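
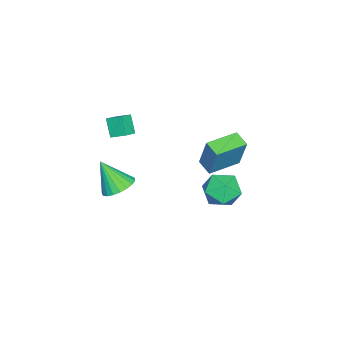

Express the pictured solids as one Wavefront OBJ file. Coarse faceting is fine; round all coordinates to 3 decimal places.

v -2.637 1.972 -1.426
v -2.221 2.531 0.65
v -2.064 2.774 -1.758
v -1.648 3.334 0.318
v -1.012 0.806 -1.438
v -0.596 1.366 0.638
v -0.439 1.609 -1.77
v -0.023 2.168 0.306
v 0.571 -3.343 -3.592
v 1.064 -4.145 -4.079
v 0.469 -4.477 -1.828
v 1.403 -3.917 -3.913
v 1.597 -3.589 -3.691
v 1.614 -3.219 -3.453
v 1.451 -2.87 -3.238
v 1.135 -2.603 -3.085
v 0.722 -2.464 -3.019
v 0.283 -2.477 -3.053
v -0.107 -2.64 -3.18
v -0.379 -2.925 -3.378
v -0.487 -3.281 -3.613
v -0.412 -3.649 -3.845
v -0.168 -3.963 -4.033
v 0.205 -4.171 -4.145
v 0.641 -4.235 -4.161
v 2.897 4.06 -0.997
v 3.799 3.923 -0.219
v 1.741 3.017 0.159
v 2.643 2.88 0.937
v 2.14 3.957 0.786
v 2.855 4.602 0.071
v 2.685 2.338 -0.131
v 3.4 2.983 -0.846
v 3.668 2.859 0.316
v 3.331 3.859 0.883
v 2.209 3.081 -0.943
v 1.872 4.081 -0.376
v 0.501 -4.035 1.962
v 0.544 -3.098 2.434
v -0.281 -3.825 1.617
v -0.238 -2.888 2.089
v 1.078 -3.552 0.951
v 1.121 -2.615 1.423
v 0.296 -3.342 0.606
v 0.339 -2.405 1.078
f 2 4 1
f 5 2 1
f 1 4 3
f 3 5 1
f 2 8 4
f 6 2 5
f 6 8 2
f 4 8 3
f 7 5 3
f 3 8 7
f 7 6 5
f 8 6 7
f 10 9 12
f 10 12 11
f 12 9 13
f 12 13 11
f 13 9 14
f 13 14 11
f 14 9 15
f 14 15 11
f 15 9 16
f 15 16 11
f 16 9 17
f 16 17 11
f 17 9 18
f 17 18 11
f 18 9 19
f 18 19 11
f 19 9 20
f 19 20 11
f 20 9 21
f 20 21 11
f 21 9 22
f 21 22 11
f 22 9 23
f 22 23 11
f 23 9 24
f 23 24 11
f 24 9 25
f 24 25 11
f 25 9 10
f 25 10 11
f 26 37 31
f 26 31 27
f 26 27 33
f 26 33 36
f 26 36 37
f 27 31 35
f 31 37 30
f 37 36 28
f 36 33 32
f 33 27 34
f 29 35 30
f 29 30 28
f 29 28 32
f 29 32 34
f 29 34 35
f 30 35 31
f 28 30 37
f 32 28 36
f 34 32 33
f 35 34 27
f 39 41 38
f 42 39 38
f 38 41 40
f 40 42 38
f 39 45 41
f 43 39 42
f 43 45 39
f 41 45 40
f 44 42 40
f 40 45 44
f 44 43 42
f 45 43 44



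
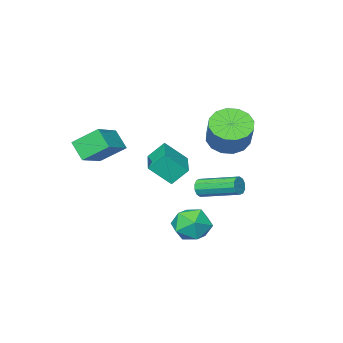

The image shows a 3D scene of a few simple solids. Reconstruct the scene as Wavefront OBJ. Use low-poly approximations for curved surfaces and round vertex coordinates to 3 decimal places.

v -0.264 0.414 -0.768
v -0.1 0.634 -1.221
v -0.972 2.427 -0.665
v -1.136 2.206 -0.212
v -0.397 0.505 -1.273
v -1.269 2.298 -0.717
v -0.643 0.342 -1.131
v -1.515 2.135 -0.576
v -0.744 0.206 -0.851
v -1.617 1.999 -0.295
v -0.662 0.149 -0.539
v -1.534 1.942 0.017
v -0.428 0.193 -0.315
v -1.3 1.986 0.241
v -0.131 0.322 -0.263
v -1.003 2.115 0.293
v 0.115 0.485 -0.404
v -0.757 2.278 0.151
v 0.217 0.621 -0.685
v -0.656 2.414 -0.129
v 0.134 0.678 -0.997
v -0.738 2.471 -0.441
v 0.713 2.229 -1.727
v 1.134 2.598 -2.617
v 2.266 2.102 -1.043
v 2.687 2.471 -1.933
v 2.113 3.105 -1.321
v 1.154 3.183 -1.743
v 2.246 1.517 -1.917
v 1.287 1.595 -2.339
v 2.082 2.158 -2.734
v 2 3.139 -2.366
v 1.4 1.561 -1.294
v 1.318 2.542 -0.926
v 2.121 -2.021 1.577
v 2.128 -2.864 2.418
v 3.565 -1.355 2.233
v 3.571 -2.197 3.073
v 2.969 -2.943 0.647
v 2.975 -3.785 1.487
v 4.412 -2.276 1.302
v 4.419 -3.119 2.143
v -2.277 -0.061 1.776
v -1.605 -0.85 2.042
v -0.97 0.152 3.41
v -1.643 0.941 3.144
v -1.323 -0.536 1.682
v -0.689 0.465 3.05
v -1.298 -0.096 1.347
v -0.663 0.906 2.715
v -1.534 0.354 1.128
v -0.9 1.356 2.495
v -1.97 0.693 1.082
v -1.335 1.694 2.449
v -2.488 0.83 1.222
v -1.853 1.831 2.589
v -2.95 0.728 1.51
v -2.315 1.73 2.878
v -3.231 0.415 1.87
v -2.597 1.416 3.238
v -3.257 -0.026 2.205
v -2.622 0.976 3.573
v -3.02 -0.476 2.425
v -2.386 0.526 3.792
v -2.585 -0.814 2.471
v -1.95 0.187 3.838
v -2.067 -0.951 2.331
v -1.432 0.05 3.698
v -0.791 -2.535 -0.891
v -1.455 -2.094 -0.034
v 0.39 -0.899 -0.82
v -0.273 -0.457 0.037
v 0.073 -3.203 0.123
v -0.59 -2.761 0.98
v 1.255 -1.566 0.194
v 0.591 -1.125 1.051
f 2 1 5
f 2 5 3
f 3 5 6
f 3 6 4
f 5 1 7
f 5 7 6
f 6 7 8
f 6 8 4
f 7 1 9
f 7 9 8
f 8 9 10
f 8 10 4
f 9 1 11
f 9 11 10
f 10 11 12
f 10 12 4
f 11 1 13
f 11 13 12
f 12 13 14
f 12 14 4
f 13 1 15
f 13 15 14
f 14 15 16
f 14 16 4
f 15 1 17
f 15 17 16
f 16 17 18
f 16 18 4
f 17 1 19
f 17 19 18
f 18 19 20
f 18 20 4
f 19 1 21
f 19 21 20
f 20 21 22
f 20 22 4
f 21 1 2
f 21 2 22
f 22 2 3
f 22 3 4
f 23 34 28
f 23 28 24
f 23 24 30
f 23 30 33
f 23 33 34
f 24 28 32
f 28 34 27
f 34 33 25
f 33 30 29
f 30 24 31
f 26 32 27
f 26 27 25
f 26 25 29
f 26 29 31
f 26 31 32
f 27 32 28
f 25 27 34
f 29 25 33
f 31 29 30
f 32 31 24
f 36 38 35
f 39 36 35
f 35 38 37
f 37 39 35
f 36 42 38
f 40 36 39
f 40 42 36
f 38 42 37
f 41 39 37
f 37 42 41
f 41 40 39
f 42 40 41
f 44 43 47
f 44 47 45
f 45 47 48
f 45 48 46
f 47 43 49
f 47 49 48
f 48 49 50
f 48 50 46
f 49 43 51
f 49 51 50
f 50 51 52
f 50 52 46
f 51 43 53
f 51 53 52
f 52 53 54
f 52 54 46
f 53 43 55
f 53 55 54
f 54 55 56
f 54 56 46
f 55 43 57
f 55 57 56
f 56 57 58
f 56 58 46
f 57 43 59
f 57 59 58
f 58 59 60
f 58 60 46
f 59 43 61
f 59 61 60
f 60 61 62
f 60 62 46
f 61 43 63
f 61 63 62
f 62 63 64
f 62 64 46
f 63 43 65
f 63 65 64
f 64 65 66
f 64 66 46
f 65 43 67
f 65 67 66
f 66 67 68
f 66 68 46
f 67 43 44
f 67 44 68
f 68 44 45
f 68 45 46
f 70 72 69
f 73 70 69
f 69 72 71
f 71 73 69
f 70 76 72
f 74 70 73
f 74 76 70
f 72 76 71
f 75 73 71
f 71 76 75
f 75 74 73
f 76 74 75



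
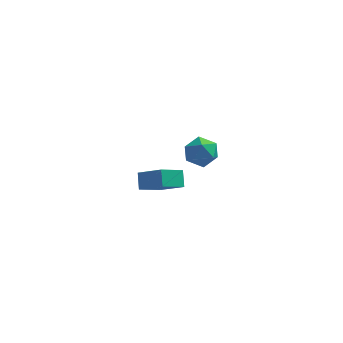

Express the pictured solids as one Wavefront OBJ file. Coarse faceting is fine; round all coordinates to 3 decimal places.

v 0.564 -0.71 3.176
v 0.987 -1.301 3.732
v -0.367 -1.779 2.748
v 0.056 -2.37 3.304
v -0.44 -1.687 3.656
v 0.135 -1.026 3.92
v 0.485 -2.054 2.56
v 1.06 -1.393 2.824
v 0.938 -2.131 3.351
v 0.366 -1.904 4.028
v 0.254 -1.176 2.452
v -0.318 -0.949 3.129
v -3.267 2.782 -3.386
v -1.997 2.134 -2.498
v -3.419 3.481 -2.658
v -2.149 2.832 -1.77
v -2.291 3.728 -4.09
v -1.021 3.079 -3.202
v -2.443 4.426 -3.362
v -1.173 3.778 -2.474
f 1 12 6
f 1 6 2
f 1 2 8
f 1 8 11
f 1 11 12
f 2 6 10
f 6 12 5
f 12 11 3
f 11 8 7
f 8 2 9
f 4 10 5
f 4 5 3
f 4 3 7
f 4 7 9
f 4 9 10
f 5 10 6
f 3 5 12
f 7 3 11
f 9 7 8
f 10 9 2
f 14 16 13
f 17 14 13
f 13 16 15
f 15 17 13
f 14 20 16
f 18 14 17
f 18 20 14
f 16 20 15
f 19 17 15
f 15 20 19
f 19 18 17
f 20 18 19



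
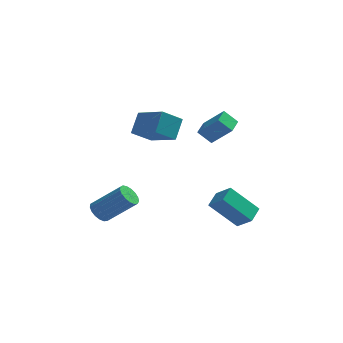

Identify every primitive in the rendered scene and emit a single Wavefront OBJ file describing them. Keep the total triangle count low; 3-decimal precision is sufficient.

v 0.877 -2.302 -3.433
v 1.664 -2.8 -2.708
v 1.155 -1.326 -3.064
v 1.942 -1.823 -2.34
v 2.338 -2.157 -4.92
v 3.125 -2.654 -4.196
v 2.616 -1.18 -4.552
v 3.403 -1.678 -3.827
v -2.234 -0.976 0.372
v -3.155 -1.627 1.149
v -2.006 -0.069 1.401
v -2.928 -0.72 2.178
v -0.812 -2.14 1.082
v -1.734 -2.791 1.859
v -0.585 -1.233 2.111
v -1.506 -1.884 2.888
v -4.603 -2.935 -3.992
v -4.161 -3.138 -4.496
v -2.596 -3.169 -3.111
v -3.037 -2.965 -2.608
v -4.146 -2.804 -4.506
v -2.58 -2.834 -3.121
v -4.235 -2.499 -4.399
v -2.67 -2.53 -3.014
v -4.408 -2.294 -4.198
v -2.843 -2.325 -2.813
v -4.626 -2.236 -3.95
v -3.061 -2.267 -2.566
v -4.839 -2.338 -3.712
v -3.274 -2.369 -2.328
v -4.997 -2.577 -3.538
v -3.432 -2.607 -2.154
v -5.065 -2.897 -3.468
v -3.5 -2.928 -2.084
v -5.027 -3.226 -3.519
v -3.462 -3.257 -2.134
v -4.892 -3.489 -3.677
v -3.327 -3.519 -2.293
v -4.691 -3.624 -3.908
v -3.125 -3.655 -2.523
v -4.469 -3.601 -4.158
v -2.904 -3.632 -2.774
v -4.278 -3.426 -4.37
v -2.713 -3.457 -2.986
v 0.869 -1.102 0.455
v 0.147 -1.093 1.161
v 1.047 -0.061 0.623
v 0.324 -0.052 1.329
v 1.956 -1.468 1.571
v 1.233 -1.459 2.277
v 2.133 -0.427 1.739
v 1.411 -0.418 2.445
f 2 4 1
f 5 2 1
f 1 4 3
f 3 5 1
f 2 8 4
f 6 2 5
f 6 8 2
f 4 8 3
f 7 5 3
f 3 8 7
f 7 6 5
f 8 6 7
f 10 12 9
f 13 10 9
f 9 12 11
f 11 13 9
f 10 16 12
f 14 10 13
f 14 16 10
f 12 16 11
f 15 13 11
f 11 16 15
f 15 14 13
f 16 14 15
f 18 17 21
f 18 21 19
f 19 21 22
f 19 22 20
f 21 17 23
f 21 23 22
f 22 23 24
f 22 24 20
f 23 17 25
f 23 25 24
f 24 25 26
f 24 26 20
f 25 17 27
f 25 27 26
f 26 27 28
f 26 28 20
f 27 17 29
f 27 29 28
f 28 29 30
f 28 30 20
f 29 17 31
f 29 31 30
f 30 31 32
f 30 32 20
f 31 17 33
f 31 33 32
f 32 33 34
f 32 34 20
f 33 17 35
f 33 35 34
f 34 35 36
f 34 36 20
f 35 17 37
f 35 37 36
f 36 37 38
f 36 38 20
f 37 17 39
f 37 39 38
f 38 39 40
f 38 40 20
f 39 17 41
f 39 41 40
f 40 41 42
f 40 42 20
f 41 17 43
f 41 43 42
f 42 43 44
f 42 44 20
f 43 17 18
f 43 18 44
f 44 18 19
f 44 19 20
f 46 48 45
f 49 46 45
f 45 48 47
f 47 49 45
f 46 52 48
f 50 46 49
f 50 52 46
f 48 52 47
f 51 49 47
f 47 52 51
f 51 50 49
f 52 50 51



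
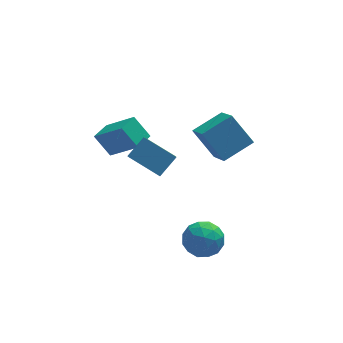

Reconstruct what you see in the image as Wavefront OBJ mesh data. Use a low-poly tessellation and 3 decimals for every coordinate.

v -1.961 -3.461 -2.693
v -1.383 -2.741 -3.102
v -0.637 -4.139 -2.018
v -0.059 -3.419 -2.427
v -0.704 -3.188 -1.685
v -1.522 -2.769 -2.103
v -0.498 -4.111 -3.017
v -1.316 -3.692 -3.435
v -0.479 -3.142 -3.302
v -0.607 -2.573 -2.479
v -1.413 -4.307 -2.641
v -1.541 -3.738 -1.818
v -1.788 -3.041 -2.957
v -0.232 -3.839 -2.163
v -0.611 -3.703 -1.727
v -0.272 -3.28 -1.968
v -1.87 -3.058 -2.369
v -1.531 -2.635 -2.61
v -1.132 -2.898 -1.777
v -0.489 -4.245 -2.51
v -0.15 -3.822 -2.751
v -1.748 -3.6 -3.152
v -1.409 -3.177 -3.393
v -0.888 -3.982 -3.343
v -0.917 -2.854 -3.315
v -0.139 -3.253 -2.918
v -0.397 -3.659 -3.265
v -0.878 -3.413 -3.51
v -0.992 -2.519 -2.831
v -0.214 -2.918 -2.434
v -0.593 -2.782 -1.998
v -1.074 -2.536 -2.244
v -0.461 -2.755 -2.949
v -1.806 -3.962 -2.686
v -1.028 -4.361 -2.289
v -0.946 -4.344 -2.876
v -1.427 -4.098 -3.122
v -1.881 -3.627 -2.202
v -1.103 -4.026 -1.805
v -1.142 -3.467 -1.61
v -1.623 -3.221 -1.855
v -1.559 -4.125 -2.171
v -2.491 -1.159 0.189
v -3.767 -0.191 0.987
v -2.365 -0.499 -0.41
v -3.641 0.469 0.389
v -1.639 -0.649 0.931
v -2.915 0.319 1.73
v -1.513 0.011 0.333
v -2.789 0.979 1.131
v -4.854 2.407 0.275
v -3.733 1.382 1.607
v -4.139 3.176 0.266
v -3.018 2.151 1.598
v -4.222 1.809 -0.718
v -3.101 0.784 0.614
v -3.507 2.578 -0.727
v -2.386 1.553 0.605
v -0.688 -1.573 3.253
v 0.771 -1.068 3.835
v -0.775 -0.022 2.125
v 0.684 0.484 2.707
v 0.116 -2.444 1.993
v 1.575 -1.938 2.575
v 0.029 -0.892 0.865
v 1.488 -0.387 1.447
f 1 38 17
f 38 12 41
f 17 41 6
f 38 41 17
f 1 17 13
f 17 6 18
f 13 18 2
f 17 18 13
f 1 13 22
f 13 2 23
f 22 23 8
f 13 23 22
f 1 22 34
f 22 8 37
f 34 37 11
f 22 37 34
f 1 34 38
f 34 11 42
f 38 42 12
f 34 42 38
f 2 18 29
f 18 6 32
f 29 32 10
f 18 32 29
f 6 41 19
f 41 12 40
f 19 40 5
f 41 40 19
f 12 42 39
f 42 11 35
f 39 35 3
f 42 35 39
f 11 37 36
f 37 8 24
f 36 24 7
f 37 24 36
f 8 23 28
f 23 2 25
f 28 25 9
f 23 25 28
f 4 30 16
f 30 10 31
f 16 31 5
f 30 31 16
f 4 16 14
f 16 5 15
f 14 15 3
f 16 15 14
f 4 14 21
f 14 3 20
f 21 20 7
f 14 20 21
f 4 21 26
f 21 7 27
f 26 27 9
f 21 27 26
f 4 26 30
f 26 9 33
f 30 33 10
f 26 33 30
f 5 31 19
f 31 10 32
f 19 32 6
f 31 32 19
f 3 15 39
f 15 5 40
f 39 40 12
f 15 40 39
f 7 20 36
f 20 3 35
f 36 35 11
f 20 35 36
f 9 27 28
f 27 7 24
f 28 24 8
f 27 24 28
f 10 33 29
f 33 9 25
f 29 25 2
f 33 25 29
f 44 46 43
f 47 44 43
f 43 46 45
f 45 47 43
f 44 50 46
f 48 44 47
f 48 50 44
f 46 50 45
f 49 47 45
f 45 50 49
f 49 48 47
f 50 48 49
f 52 54 51
f 55 52 51
f 51 54 53
f 53 55 51
f 52 58 54
f 56 52 55
f 56 58 52
f 54 58 53
f 57 55 53
f 53 58 57
f 57 56 55
f 58 56 57
f 60 62 59
f 63 60 59
f 59 62 61
f 61 63 59
f 60 66 62
f 64 60 63
f 64 66 60
f 62 66 61
f 65 63 61
f 61 66 65
f 65 64 63
f 66 64 65



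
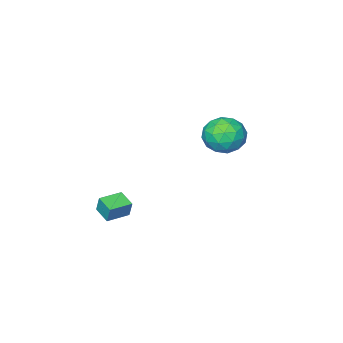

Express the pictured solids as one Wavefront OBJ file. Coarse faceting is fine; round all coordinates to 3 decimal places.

v 2.595 -4.172 -3.094
v 2.616 -3.889 -2.135
v 2.7 -3.161 -3.395
v 2.721 -2.878 -2.436
v 3.879 -4.302 -3.084
v 3.9 -4.019 -2.125
v 3.984 -3.291 -3.385
v 4.005 -3.008 -2.426
v -3.836 -1.971 -0.084
v -3.186 -1.938 0.96
v -3.234 -3.842 -0.4
v -2.584 -3.809 0.644
v -3.814 -3.807 0.685
v -4.185 -2.651 0.88
v -2.235 -3.129 -0.32
v -2.606 -1.973 -0.125
v -2.196 -2.654 0.814
v -3.172 -3.073 1.435
v -3.248 -2.707 -0.875
v -4.224 -3.126 -0.254
v -3.563 -1.79 0.466
v -2.857 -3.99 0.094
v -3.579 -3.988 0.118
v -3.197 -3.969 0.732
v -4.151 -2.209 0.419
v -3.769 -2.19 1.033
v -4.138 -3.288 0.871
v -2.651 -3.59 -0.473
v -2.269 -3.571 0.141
v -3.223 -1.811 -0.172
v -2.841 -1.792 0.442
v -2.282 -2.492 -0.311
v -2.6 -2.192 0.994
v -2.246 -3.292 0.808
v -2.041 -2.892 0.241
v -2.259 -2.213 0.356
v -3.173 -2.438 1.359
v -2.82 -3.538 1.173
v -3.542 -3.537 1.197
v -3.761 -2.857 1.312
v -2.591 -2.859 1.273
v -3.6 -2.242 -0.613
v -3.247 -3.342 -0.799
v -2.659 -2.923 -0.752
v -2.878 -2.243 -0.637
v -4.174 -2.488 -0.248
v -3.82 -3.588 -0.434
v -4.161 -3.567 0.204
v -4.379 -2.888 0.319
v -3.829 -2.921 -0.713
f 2 4 1
f 5 2 1
f 1 4 3
f 3 5 1
f 2 8 4
f 6 2 5
f 6 8 2
f 4 8 3
f 7 5 3
f 3 8 7
f 7 6 5
f 8 6 7
f 9 46 25
f 46 20 49
f 25 49 14
f 46 49 25
f 9 25 21
f 25 14 26
f 21 26 10
f 25 26 21
f 9 21 30
f 21 10 31
f 30 31 16
f 21 31 30
f 9 30 42
f 30 16 45
f 42 45 19
f 30 45 42
f 9 42 46
f 42 19 50
f 46 50 20
f 42 50 46
f 10 26 37
f 26 14 40
f 37 40 18
f 26 40 37
f 14 49 27
f 49 20 48
f 27 48 13
f 49 48 27
f 20 50 47
f 50 19 43
f 47 43 11
f 50 43 47
f 19 45 44
f 45 16 32
f 44 32 15
f 45 32 44
f 16 31 36
f 31 10 33
f 36 33 17
f 31 33 36
f 12 38 24
f 38 18 39
f 24 39 13
f 38 39 24
f 12 24 22
f 24 13 23
f 22 23 11
f 24 23 22
f 12 22 29
f 22 11 28
f 29 28 15
f 22 28 29
f 12 29 34
f 29 15 35
f 34 35 17
f 29 35 34
f 12 34 38
f 34 17 41
f 38 41 18
f 34 41 38
f 13 39 27
f 39 18 40
f 27 40 14
f 39 40 27
f 11 23 47
f 23 13 48
f 47 48 20
f 23 48 47
f 15 28 44
f 28 11 43
f 44 43 19
f 28 43 44
f 17 35 36
f 35 15 32
f 36 32 16
f 35 32 36
f 18 41 37
f 41 17 33
f 37 33 10
f 41 33 37



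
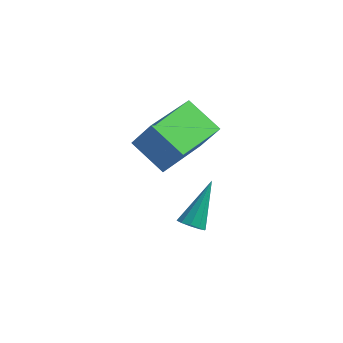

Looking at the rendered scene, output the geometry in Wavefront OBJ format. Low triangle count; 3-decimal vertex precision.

v 1.666 -3.061 1.287
v 0.452 -2.617 2.027
v 2.233 -1.019 0.991
v 1.018 -0.575 1.731
v 2.342 -3.085 2.409
v 1.127 -2.641 3.149
v 2.908 -1.043 2.113
v 1.694 -0.599 2.853
v 2.395 -2.407 -1.927
v 2.848 -2.279 -2.149
v 2.685 -1.153 -0.613
v 2.619 -2.093 -2.276
v 2.304 -2.027 -2.27
v 2.024 -2.106 -2.133
v 1.886 -2.3 -1.917
v 1.943 -2.535 -1.705
v 2.172 -2.721 -1.578
v 2.486 -2.787 -1.584
v 2.766 -2.708 -1.722
v 2.904 -2.514 -1.937
f 2 4 1
f 5 2 1
f 1 4 3
f 3 5 1
f 2 8 4
f 6 2 5
f 6 8 2
f 4 8 3
f 7 5 3
f 3 8 7
f 7 6 5
f 8 6 7
f 10 9 12
f 10 12 11
f 12 9 13
f 12 13 11
f 13 9 14
f 13 14 11
f 14 9 15
f 14 15 11
f 15 9 16
f 15 16 11
f 16 9 17
f 16 17 11
f 17 9 18
f 17 18 11
f 18 9 19
f 18 19 11
f 19 9 20
f 19 20 11
f 20 9 10
f 20 10 11



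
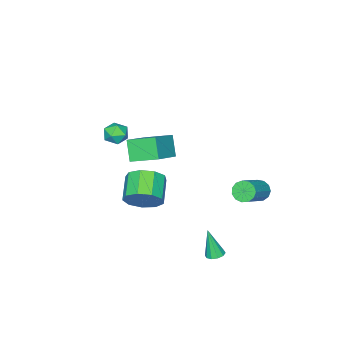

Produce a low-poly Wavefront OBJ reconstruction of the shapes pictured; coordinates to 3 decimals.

v 1.612 -0.326 1.877
v 1.145 -0.97 2.992
v 0.985 1.105 2.44
v 0.518 0.46 3.555
v 3.342 0.06 2.825
v 2.875 -0.585 3.94
v 2.715 1.49 3.388
v 2.248 0.846 4.503
v -4.537 2.224 -2.972
v -4.137 1.995 -3.511
v -2.422 2.348 -2.388
v -2.823 2.576 -1.848
v -4.183 2.389 -3.564
v -2.468 2.742 -2.441
v -4.342 2.73 -3.429
v -2.627 3.083 -2.306
v -4.563 2.911 -3.148
v -2.848 3.264 -2.025
v -4.776 2.873 -2.812
v -3.061 3.226 -1.688
v -4.913 2.629 -2.526
v -3.198 2.982 -1.403
v -4.931 2.256 -2.381
v -3.216 2.609 -1.258
v -4.824 1.873 -2.424
v -3.109 2.226 -1.301
v -4.626 1.601 -2.641
v -2.911 1.954 -1.518
v -4.4 1.527 -2.963
v -2.685 1.88 -1.84
v -4.218 1.674 -3.287
v -2.503 2.027 -2.164
v 3.212 0.858 0.057
v 3.759 0.965 0.994
v 2.615 0.109 1.759
v 2.068 0.002 0.823
v 3.28 1.531 0.912
v 2.137 0.675 1.677
v 2.77 1.782 0.43
v 1.627 0.926 1.196
v 2.466 1.601 -0.226
v 1.323 0.745 0.539
v 2.511 1.072 -0.75
v 1.368 0.216 0.015
v 2.884 0.443 -0.896
v 1.741 -0.413 -0.131
v 3.41 0.008 -0.596
v 2.267 -0.847 0.169
v 3.843 -0.029 0.01
v 2.7 -0.885 0.775
v 3.981 0.349 0.638
v 2.838 -0.507 1.403
v 0.833 3.753 -4.161
v 1.349 3.941 -4.131
v 0.907 3.267 -2.419
v 1.139 4.196 -4.05
v 0.812 4.282 -4.012
v 0.493 4.166 -4.031
v 0.304 3.892 -4.099
v 0.316 3.565 -4.191
v 0.526 3.31 -4.271
v 0.853 3.224 -4.31
v 1.172 3.34 -4.291
v 1.361 3.614 -4.223
v -0.214 -3.468 0.939
v 0.574 -3.459 0.894
v -0.154 -4.421 1.786
v 0.634 -4.412 1.741
v 0.251 -3.81 2.078
v 0.214 -3.221 1.554
v 0.206 -4.659 1.126
v 0.169 -4.07 0.602
v 0.833 -4.195 1.01
v 0.861 -3.67 1.598
v -0.441 -4.21 1.082
v -0.413 -3.685 1.67
f 2 4 1
f 5 2 1
f 1 4 3
f 3 5 1
f 2 8 4
f 6 2 5
f 6 8 2
f 4 8 3
f 7 5 3
f 3 8 7
f 7 6 5
f 8 6 7
f 10 9 13
f 10 13 11
f 11 13 14
f 11 14 12
f 13 9 15
f 13 15 14
f 14 15 16
f 14 16 12
f 15 9 17
f 15 17 16
f 16 17 18
f 16 18 12
f 17 9 19
f 17 19 18
f 18 19 20
f 18 20 12
f 19 9 21
f 19 21 20
f 20 21 22
f 20 22 12
f 21 9 23
f 21 23 22
f 22 23 24
f 22 24 12
f 23 9 25
f 23 25 24
f 24 25 26
f 24 26 12
f 25 9 27
f 25 27 26
f 26 27 28
f 26 28 12
f 27 9 29
f 27 29 28
f 28 29 30
f 28 30 12
f 29 9 31
f 29 31 30
f 30 31 32
f 30 32 12
f 31 9 10
f 31 10 32
f 32 10 11
f 32 11 12
f 34 33 37
f 34 37 35
f 35 37 38
f 35 38 36
f 37 33 39
f 37 39 38
f 38 39 40
f 38 40 36
f 39 33 41
f 39 41 40
f 40 41 42
f 40 42 36
f 41 33 43
f 41 43 42
f 42 43 44
f 42 44 36
f 43 33 45
f 43 45 44
f 44 45 46
f 44 46 36
f 45 33 47
f 45 47 46
f 46 47 48
f 46 48 36
f 47 33 49
f 47 49 48
f 48 49 50
f 48 50 36
f 49 33 51
f 49 51 50
f 50 51 52
f 50 52 36
f 51 33 34
f 51 34 52
f 52 34 35
f 52 35 36
f 54 53 56
f 54 56 55
f 56 53 57
f 56 57 55
f 57 53 58
f 57 58 55
f 58 53 59
f 58 59 55
f 59 53 60
f 59 60 55
f 60 53 61
f 60 61 55
f 61 53 62
f 61 62 55
f 62 53 63
f 62 63 55
f 63 53 64
f 63 64 55
f 64 53 54
f 64 54 55
f 65 76 70
f 65 70 66
f 65 66 72
f 65 72 75
f 65 75 76
f 66 70 74
f 70 76 69
f 76 75 67
f 75 72 71
f 72 66 73
f 68 74 69
f 68 69 67
f 68 67 71
f 68 71 73
f 68 73 74
f 69 74 70
f 67 69 76
f 71 67 75
f 73 71 72
f 74 73 66



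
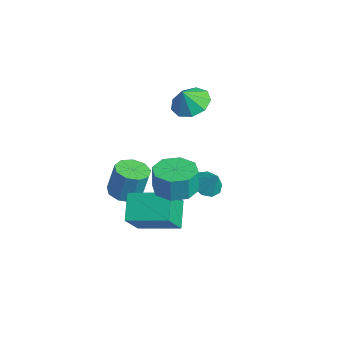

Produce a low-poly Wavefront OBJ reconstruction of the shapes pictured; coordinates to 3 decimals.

v 2.775 -2.814 -1.28
v 1.708 -2.158 -0.368
v 2.077 -1.834 -2.802
v 1.009 -1.178 -1.889
v 4.091 -1.242 -0.871
v 3.023 -0.586 0.042
v 3.392 -0.262 -2.392
v 2.325 0.394 -1.48
v -0.066 -1.45 -1.908
v 0.662 -0.988 -2.083
v 0.834 -0.647 -0.467
v 0.106 -1.11 -0.292
v 0.179 -0.629 -2.107
v 0.351 -0.288 -0.491
v -0.418 -0.654 -2.038
v -0.246 -0.314 -0.423
v -0.851 -1.052 -1.908
v -0.679 -0.712 -0.293
v -0.916 -1.636 -1.778
v -0.744 -1.296 -0.163
v -0.584 -2.133 -1.709
v -0.412 -1.793 -0.093
v -0.009 -2.311 -1.732
v 0.163 -1.97 -0.117
v 0.539 -2.086 -1.838
v 0.711 -1.745 -0.223
v 0.804 -1.563 -1.976
v 0.976 -1.222 -0.361
v -0.114 2.935 -3.078
v 0.404 2.361 -3.282
v 0.534 3.165 -2.082
v 0.562 2.839 -3.495
v 0.404 3.363 -3.513
v 0.003 3.686 -3.327
v -0.452 3.658 -3.025
v -0.749 3.292 -2.748
v -0.749 2.758 -2.625
v -0.451 2.308 -2.714
v 0.004 2.151 -2.974
v -0.11 2.019 3.269
v 0.504 2.754 3.589
v -0.03 1.541 4.211
v -0.153 2.918 3.728
v -0.79 2.661 3.651
v -1.108 2.103 3.396
v -0.96 1.507 3.081
v -0.414 1.15 2.854
v 0.275 1.199 2.821
v 0.783 1.633 2.997
v 0.874 2.247 3.301
v 3.035 -0.379 0.3
v 3.868 -1.051 0.306
v 3.857 -1.053 1.606
v 3.025 -0.381 1.6
v 4.099 -0.266 0.309
v 4.088 -0.267 1.609
v 3.707 0.453 0.306
v 3.696 0.452 1.606
v 2.922 0.685 0.3
v 2.911 0.683 1.6
v 2.203 0.293 0.294
v 2.192 0.291 1.594
v 1.972 -0.493 0.291
v 1.961 -0.494 1.591
v 2.364 -1.212 0.294
v 2.353 -1.213 1.594
v 3.149 -1.443 0.3
v 3.138 -1.445 1.6
f 2 4 1
f 5 2 1
f 1 4 3
f 3 5 1
f 2 8 4
f 6 2 5
f 6 8 2
f 4 8 3
f 7 5 3
f 3 8 7
f 7 6 5
f 8 6 7
f 10 9 13
f 10 13 11
f 11 13 14
f 11 14 12
f 13 9 15
f 13 15 14
f 14 15 16
f 14 16 12
f 15 9 17
f 15 17 16
f 16 17 18
f 16 18 12
f 17 9 19
f 17 19 18
f 18 19 20
f 18 20 12
f 19 9 21
f 19 21 20
f 20 21 22
f 20 22 12
f 21 9 23
f 21 23 22
f 22 23 24
f 22 24 12
f 23 9 25
f 23 25 24
f 24 25 26
f 24 26 12
f 25 9 27
f 25 27 26
f 26 27 28
f 26 28 12
f 27 9 10
f 27 10 28
f 28 10 11
f 28 11 12
f 30 29 32
f 30 32 31
f 32 29 33
f 32 33 31
f 33 29 34
f 33 34 31
f 34 29 35
f 34 35 31
f 35 29 36
f 35 36 31
f 36 29 37
f 36 37 31
f 37 29 38
f 37 38 31
f 38 29 39
f 38 39 31
f 39 29 30
f 39 30 31
f 41 40 43
f 41 43 42
f 43 40 44
f 43 44 42
f 44 40 45
f 44 45 42
f 45 40 46
f 45 46 42
f 46 40 47
f 46 47 42
f 47 40 48
f 47 48 42
f 48 40 49
f 48 49 42
f 49 40 50
f 49 50 42
f 50 40 41
f 50 41 42
f 52 51 55
f 52 55 53
f 53 55 56
f 53 56 54
f 55 51 57
f 55 57 56
f 56 57 58
f 56 58 54
f 57 51 59
f 57 59 58
f 58 59 60
f 58 60 54
f 59 51 61
f 59 61 60
f 60 61 62
f 60 62 54
f 61 51 63
f 61 63 62
f 62 63 64
f 62 64 54
f 63 51 65
f 63 65 64
f 64 65 66
f 64 66 54
f 65 51 67
f 65 67 66
f 66 67 68
f 66 68 54
f 67 51 52
f 67 52 68
f 68 52 53
f 68 53 54



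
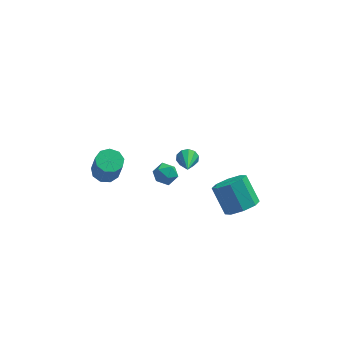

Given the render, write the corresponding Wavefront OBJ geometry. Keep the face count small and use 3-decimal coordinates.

v 0.062 0.684 -1.195
v 0.664 0.556 -0.812
v -0.324 -0.396 -0.948
v 0.278 -0.524 -0.565
v -0.213 -0.05 -0.321
v 0.026 0.618 -0.473
v 0.314 -0.458 -1.287
v 0.553 0.21 -1.439
v 0.821 -0.15 -0.869
v 0.495 0.103 -0.272
v -0.155 0.057 -1.488
v -0.481 0.31 -0.891
v 4.136 -0.537 -3.409
v 4.772 0.172 -3.639
v 4.121 1.165 -2.381
v 3.484 0.457 -2.151
v 4.128 0.23 -4.019
v 3.477 1.224 -2.761
v 3.488 -0.161 -4.041
v 2.837 0.833 -2.784
v 3.228 -0.772 -3.693
v 2.576 0.222 -2.436
v 3.499 -1.245 -3.179
v 2.848 -0.252 -1.921
v 4.143 -1.304 -2.799
v 3.492 -0.31 -1.541
v 4.783 -0.913 -2.776
v 4.132 0.081 -1.519
v 5.044 -0.302 -3.124
v 4.392 0.692 -1.867
v 1.428 3.043 -2.801
v 1.747 2.83 -3.288
v 1.372 1.537 -2.179
v 1.998 2.932 -3.018
v 2.032 3.077 -2.664
v 1.835 3.209 -2.363
v 1.482 3.277 -2.229
v 1.109 3.256 -2.314
v 0.858 3.153 -2.584
v 0.824 3.009 -2.937
v 1.021 2.877 -3.239
v 1.373 2.809 -3.372
v -2.877 -1.492 1.278
v -2.249 -1.82 1.065
v -2.015 -2.297 2.489
v -2.643 -1.968 2.702
v -2.155 -1.344 1.209
v -1.921 -1.821 2.633
v -2.399 -0.937 1.385
v -2.165 -1.414 2.809
v -2.866 -0.79 1.511
v -2.633 -1.266 2.935
v -3.339 -0.971 1.528
v -3.105 -1.447 2.952
v -3.595 -1.395 1.428
v -3.361 -1.872 2.852
v -3.515 -1.865 1.258
v -3.281 -2.342 2.682
v -3.137 -2.16 1.097
v -2.903 -2.637 2.521
v -2.637 -2.143 1.021
v -2.403 -2.619 2.445
f 1 12 6
f 1 6 2
f 1 2 8
f 1 8 11
f 1 11 12
f 2 6 10
f 6 12 5
f 12 11 3
f 11 8 7
f 8 2 9
f 4 10 5
f 4 5 3
f 4 3 7
f 4 7 9
f 4 9 10
f 5 10 6
f 3 5 12
f 7 3 11
f 9 7 8
f 10 9 2
f 14 13 17
f 14 17 15
f 15 17 18
f 15 18 16
f 17 13 19
f 17 19 18
f 18 19 20
f 18 20 16
f 19 13 21
f 19 21 20
f 20 21 22
f 20 22 16
f 21 13 23
f 21 23 22
f 22 23 24
f 22 24 16
f 23 13 25
f 23 25 24
f 24 25 26
f 24 26 16
f 25 13 27
f 25 27 26
f 26 27 28
f 26 28 16
f 27 13 29
f 27 29 28
f 28 29 30
f 28 30 16
f 29 13 14
f 29 14 30
f 30 14 15
f 30 15 16
f 32 31 34
f 32 34 33
f 34 31 35
f 34 35 33
f 35 31 36
f 35 36 33
f 36 31 37
f 36 37 33
f 37 31 38
f 37 38 33
f 38 31 39
f 38 39 33
f 39 31 40
f 39 40 33
f 40 31 41
f 40 41 33
f 41 31 42
f 41 42 33
f 42 31 32
f 42 32 33
f 44 43 47
f 44 47 45
f 45 47 48
f 45 48 46
f 47 43 49
f 47 49 48
f 48 49 50
f 48 50 46
f 49 43 51
f 49 51 50
f 50 51 52
f 50 52 46
f 51 43 53
f 51 53 52
f 52 53 54
f 52 54 46
f 53 43 55
f 53 55 54
f 54 55 56
f 54 56 46
f 55 43 57
f 55 57 56
f 56 57 58
f 56 58 46
f 57 43 59
f 57 59 58
f 58 59 60
f 58 60 46
f 59 43 61
f 59 61 60
f 60 61 62
f 60 62 46
f 61 43 44
f 61 44 62
f 62 44 45
f 62 45 46



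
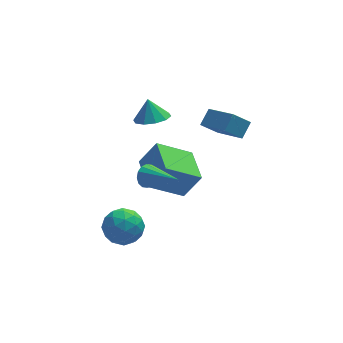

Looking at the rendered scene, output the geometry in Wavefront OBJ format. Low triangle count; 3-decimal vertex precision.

v 0.684 2.497 2.722
v 1.487 2.804 2.695
v 0.556 2.923 3.718
v 1.163 3.174 2.495
v 0.656 3.286 2.381
v 0.16 3.097 2.398
v -0.136 2.678 2.539
v -0.119 2.19 2.75
v 0.206 1.82 2.95
v 0.713 1.708 3.063
v 1.209 1.898 3.046
v 1.505 2.316 2.906
v 1.578 -0.496 -0.252
v -0.039 -0.62 0.813
v 1.486 1.35 -0.175
v -0.131 1.226 0.889
v 2.371 -0.506 0.951
v 0.754 -0.63 2.015
v 2.279 1.34 1.027
v 0.662 1.216 2.092
v 3.649 0.928 2.779
v 4.143 1.49 3.348
v 2.88 2.595 1.8
v 3.374 3.157 2.369
v 4.446 0.903 2.111
v 4.94 1.465 2.68
v 3.677 2.57 1.132
v 4.171 3.132 1.701
v -0.296 -2.075 3.056
v 0.095 -1.984 2.61
v 0.856 -3.345 3.804
v 0.176 -1.781 2.83
v 0.131 -1.656 3.111
v -0.029 -1.644 3.377
v -0.26 -1.747 3.557
v -0.5 -1.938 3.603
v -0.686 -2.166 3.502
v -0.767 -2.369 3.282
v -0.722 -2.494 3.001
v -0.562 -2.506 2.735
v -0.331 -2.403 2.555
v -0.091 -2.212 2.509
v -2.366 -2.663 0.364
v -1.807 -1.891 0.146
v -1.073 -3.569 0.474
v -0.514 -2.797 0.256
v -0.983 -2.834 1.113
v -1.782 -2.275 1.045
v -1.098 -3.185 -0.425
v -1.897 -2.626 -0.493
v -1.023 -2.214 -0.342
v -0.952 -1.997 0.609
v -1.928 -3.463 0.011
v -1.857 -3.246 0.962
v -2.2 -2.198 0.246
v -0.68 -3.262 0.374
v -0.956 -3.284 0.878
v -0.627 -2.831 0.75
v -2.185 -2.423 0.774
v -1.857 -1.969 0.646
v -1.372 -2.524 1.214
v -1.023 -3.491 -0.026
v -0.695 -3.037 -0.154
v -2.253 -2.629 -0.13
v -1.924 -2.176 -0.258
v -1.508 -2.936 -0.594
v -1.411 -1.934 -0.169
v -0.651 -2.466 -0.105
v -0.994 -2.694 -0.505
v -1.464 -2.365 -0.545
v -1.369 -1.806 0.389
v -0.609 -2.338 0.454
v -0.884 -2.36 0.958
v -1.354 -2.032 0.918
v -0.908 -1.996 0.103
v -2.271 -3.122 0.166
v -1.511 -3.654 0.231
v -1.526 -3.428 -0.298
v -1.996 -3.1 -0.338
v -2.229 -2.994 0.725
v -1.469 -3.526 0.789
v -1.416 -3.095 1.165
v -1.886 -2.766 1.125
v -1.972 -3.464 0.517
f 2 1 4
f 2 4 3
f 4 1 5
f 4 5 3
f 5 1 6
f 5 6 3
f 6 1 7
f 6 7 3
f 7 1 8
f 7 8 3
f 8 1 9
f 8 9 3
f 9 1 10
f 9 10 3
f 10 1 11
f 10 11 3
f 11 1 12
f 11 12 3
f 12 1 2
f 12 2 3
f 14 16 13
f 17 14 13
f 13 16 15
f 15 17 13
f 14 20 16
f 18 14 17
f 18 20 14
f 16 20 15
f 19 17 15
f 15 20 19
f 19 18 17
f 20 18 19
f 22 24 21
f 25 22 21
f 21 24 23
f 23 25 21
f 22 28 24
f 26 22 25
f 26 28 22
f 24 28 23
f 27 25 23
f 23 28 27
f 27 26 25
f 28 26 27
f 30 29 32
f 30 32 31
f 32 29 33
f 32 33 31
f 33 29 34
f 33 34 31
f 34 29 35
f 34 35 31
f 35 29 36
f 35 36 31
f 36 29 37
f 36 37 31
f 37 29 38
f 37 38 31
f 38 29 39
f 38 39 31
f 39 29 40
f 39 40 31
f 40 29 41
f 40 41 31
f 41 29 42
f 41 42 31
f 42 29 30
f 42 30 31
f 43 80 59
f 80 54 83
f 59 83 48
f 80 83 59
f 43 59 55
f 59 48 60
f 55 60 44
f 59 60 55
f 43 55 64
f 55 44 65
f 64 65 50
f 55 65 64
f 43 64 76
f 64 50 79
f 76 79 53
f 64 79 76
f 43 76 80
f 76 53 84
f 80 84 54
f 76 84 80
f 44 60 71
f 60 48 74
f 71 74 52
f 60 74 71
f 48 83 61
f 83 54 82
f 61 82 47
f 83 82 61
f 54 84 81
f 84 53 77
f 81 77 45
f 84 77 81
f 53 79 78
f 79 50 66
f 78 66 49
f 79 66 78
f 50 65 70
f 65 44 67
f 70 67 51
f 65 67 70
f 46 72 58
f 72 52 73
f 58 73 47
f 72 73 58
f 46 58 56
f 58 47 57
f 56 57 45
f 58 57 56
f 46 56 63
f 56 45 62
f 63 62 49
f 56 62 63
f 46 63 68
f 63 49 69
f 68 69 51
f 63 69 68
f 46 68 72
f 68 51 75
f 72 75 52
f 68 75 72
f 47 73 61
f 73 52 74
f 61 74 48
f 73 74 61
f 45 57 81
f 57 47 82
f 81 82 54
f 57 82 81
f 49 62 78
f 62 45 77
f 78 77 53
f 62 77 78
f 51 69 70
f 69 49 66
f 70 66 50
f 69 66 70
f 52 75 71
f 75 51 67
f 71 67 44
f 75 67 71



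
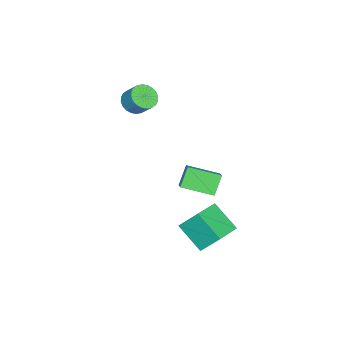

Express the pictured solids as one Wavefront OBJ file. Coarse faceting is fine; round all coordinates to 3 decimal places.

v 0.181 -1.703 2.882
v 0.914 -1.835 2.732
v 1.193 -1.17 3.509
v 0.459 -1.037 3.658
v 0.859 -1.605 2.554
v 1.138 -0.939 3.331
v 0.701 -1.389 2.426
v 0.98 -0.723 3.202
v 0.464 -1.221 2.367
v 0.743 -0.555 3.144
v 0.184 -1.126 2.386
v 0.463 -0.461 3.163
v -0.097 -1.119 2.481
v 0.182 -0.454 3.258
v -0.335 -1.201 2.637
v -0.057 -0.536 3.414
v -0.496 -1.36 2.83
v -0.217 -0.694 3.607
v -0.553 -1.57 3.031
v -0.274 -0.905 3.808
v -0.498 -1.801 3.209
v -0.219 -1.135 3.986
v -0.34 -2.017 3.338
v -0.061 -1.351 4.114
v -0.103 -2.185 3.396
v 0.176 -1.519 4.173
v 0.177 -2.279 3.377
v 0.456 -1.614 4.154
v 0.458 -2.286 3.282
v 0.737 -1.621 4.059
v 0.697 -2.204 3.126
v 0.975 -1.539 3.903
v 0.857 -2.046 2.933
v 1.136 -1.38 3.71
v 3.026 3.664 -3.986
v 2.487 2.348 -2.915
v 2.934 4.612 -2.866
v 2.395 3.296 -1.795
v 4.605 3.344 -3.585
v 4.066 2.028 -2.514
v 4.513 4.292 -2.465
v 3.974 2.976 -1.394
v 2.12 1.717 0.451
v 2.757 2.028 0.902
v 1.704 3.307 -0.058
v 2.341 3.618 0.393
v 2.859 1.602 -0.513
v 3.496 1.913 -0.062
v 2.443 3.192 -1.022
v 3.08 3.503 -0.571
f 2 1 5
f 2 5 3
f 3 5 6
f 3 6 4
f 5 1 7
f 5 7 6
f 6 7 8
f 6 8 4
f 7 1 9
f 7 9 8
f 8 9 10
f 8 10 4
f 9 1 11
f 9 11 10
f 10 11 12
f 10 12 4
f 11 1 13
f 11 13 12
f 12 13 14
f 12 14 4
f 13 1 15
f 13 15 14
f 14 15 16
f 14 16 4
f 15 1 17
f 15 17 16
f 16 17 18
f 16 18 4
f 17 1 19
f 17 19 18
f 18 19 20
f 18 20 4
f 19 1 21
f 19 21 20
f 20 21 22
f 20 22 4
f 21 1 23
f 21 23 22
f 22 23 24
f 22 24 4
f 23 1 25
f 23 25 24
f 24 25 26
f 24 26 4
f 25 1 27
f 25 27 26
f 26 27 28
f 26 28 4
f 27 1 29
f 27 29 28
f 28 29 30
f 28 30 4
f 29 1 31
f 29 31 30
f 30 31 32
f 30 32 4
f 31 1 33
f 31 33 32
f 32 33 34
f 32 34 4
f 33 1 2
f 33 2 34
f 34 2 3
f 34 3 4
f 36 38 35
f 39 36 35
f 35 38 37
f 37 39 35
f 36 42 38
f 40 36 39
f 40 42 36
f 38 42 37
f 41 39 37
f 37 42 41
f 41 40 39
f 42 40 41
f 44 46 43
f 47 44 43
f 43 46 45
f 45 47 43
f 44 50 46
f 48 44 47
f 48 50 44
f 46 50 45
f 49 47 45
f 45 50 49
f 49 48 47
f 50 48 49



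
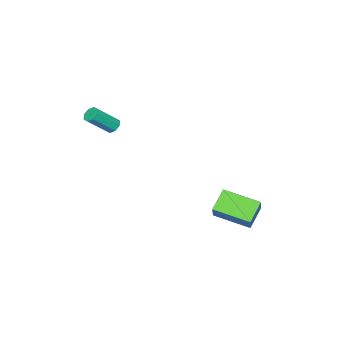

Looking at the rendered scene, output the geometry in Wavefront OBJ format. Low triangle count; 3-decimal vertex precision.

v 2.771 -2.38 3.073
v 3.18 -2.291 2.765
v 4.238 -2.951 3.979
v 3.829 -3.04 4.287
v 3.099 -1.982 3.004
v 4.157 -2.643 4.217
v 2.826 -1.907 3.283
v 3.883 -2.567 4.496
v 2.52 -2.109 3.439
v 3.578 -2.769 4.653
v 2.362 -2.469 3.381
v 3.42 -3.129 4.595
v 2.443 -2.777 3.143
v 3.501 -3.438 4.356
v 2.717 -2.853 2.864
v 3.774 -3.513 4.077
v 3.022 -2.651 2.707
v 4.08 -3.311 3.921
v 0.092 2.264 -3.78
v -1.083 2.167 -2.901
v -0.46 4.321 -4.291
v -1.635 4.224 -3.412
v 0.955 2.796 -2.568
v -0.22 2.699 -1.689
v 0.403 4.853 -3.079
v -0.772 4.756 -2.2
f 2 1 5
f 2 5 3
f 3 5 6
f 3 6 4
f 5 1 7
f 5 7 6
f 6 7 8
f 6 8 4
f 7 1 9
f 7 9 8
f 8 9 10
f 8 10 4
f 9 1 11
f 9 11 10
f 10 11 12
f 10 12 4
f 11 1 13
f 11 13 12
f 12 13 14
f 12 14 4
f 13 1 15
f 13 15 14
f 14 15 16
f 14 16 4
f 15 1 17
f 15 17 16
f 16 17 18
f 16 18 4
f 17 1 2
f 17 2 18
f 18 2 3
f 18 3 4
f 20 22 19
f 23 20 19
f 19 22 21
f 21 23 19
f 20 26 22
f 24 20 23
f 24 26 20
f 22 26 21
f 25 23 21
f 21 26 25
f 25 24 23
f 26 24 25



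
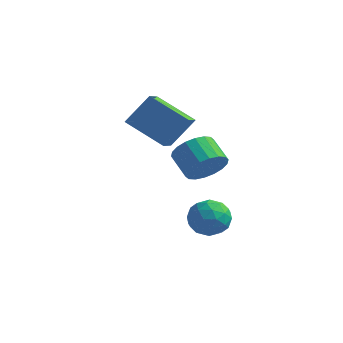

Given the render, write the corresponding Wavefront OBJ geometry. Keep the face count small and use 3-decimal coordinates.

v -1.618 -3.068 0.683
v -3.533 -3.217 1.756
v -2.051 -1.771 0.09
v -3.966 -1.92 1.163
v -0.894 -2.18 2.097
v -2.809 -2.329 3.17
v -1.327 -0.883 1.504
v -3.242 -1.032 2.577
v 0.421 -2.311 -2.549
v 1.425 -2.622 -2.582
v 0.015 -3.498 -3.698
v 1.019 -3.809 -3.731
v 0.444 -3.982 -2.868
v 0.695 -3.248 -2.158
v 0.745 -2.872 -4.122
v 0.996 -2.138 -3.412
v 1.625 -2.968 -3.555
v 1.439 -3.654 -2.78
v 0.001 -2.466 -3.5
v -0.185 -3.152 -2.725
v 0.958 -2.362 -2.465
v 0.482 -3.758 -3.815
v 0.143 -3.86 -3.308
v 0.734 -4.042 -3.328
v 0.529 -2.73 -2.215
v 1.119 -2.913 -2.235
v 0.543 -3.713 -2.403
v 0.321 -3.207 -4.045
v 0.911 -3.39 -4.065
v 0.706 -2.078 -2.952
v 1.297 -2.26 -2.972
v 0.897 -2.407 -3.877
v 1.666 -2.748 -3.056
v 1.428 -3.446 -3.731
v 1.267 -2.895 -3.961
v 1.414 -2.464 -3.543
v 1.557 -3.152 -2.601
v 1.318 -3.85 -3.276
v 0.98 -3.951 -2.769
v 1.128 -3.52 -2.351
v 1.675 -3.355 -3.172
v 0.122 -2.27 -3.004
v -0.117 -2.968 -3.679
v 0.312 -2.6 -3.929
v 0.46 -2.169 -3.511
v 0.012 -2.674 -2.549
v -0.226 -3.372 -3.224
v 0.026 -3.656 -2.737
v 0.173 -3.225 -2.319
v -0.235 -2.765 -3.108
v 1.288 -4.232 0.547
v 1.91 -3.511 0.914
v 0.873 -2.987 1.64
v 0.252 -3.708 1.273
v 1.743 -3.319 0.538
v 0.707 -2.795 1.264
v 1.487 -3.308 0.163
v 0.45 -2.784 0.89
v 1.191 -3.479 -0.135
v 0.154 -2.956 0.592
v 0.914 -3.8 -0.298
v -0.122 -3.276 0.428
v 0.711 -4.206 -0.294
v -0.325 -3.682 0.433
v 0.623 -4.618 -0.124
v -0.413 -4.094 0.603
v 0.667 -4.953 0.18
v -0.37 -4.429 0.906
v 0.833 -5.145 0.556
v -0.203 -4.621 1.282
v 1.09 -5.156 0.93
v 0.053 -4.632 1.657
v 1.386 -4.984 1.228
v 0.349 -4.461 1.955
v 1.662 -4.664 1.392
v 0.626 -4.14 2.118
v 1.865 -4.258 1.387
v 0.829 -3.734 2.114
v 1.953 -3.846 1.217
v 0.917 -3.322 1.944
f 2 4 1
f 5 2 1
f 1 4 3
f 3 5 1
f 2 8 4
f 6 2 5
f 6 8 2
f 4 8 3
f 7 5 3
f 3 8 7
f 7 6 5
f 8 6 7
f 9 46 25
f 46 20 49
f 25 49 14
f 46 49 25
f 9 25 21
f 25 14 26
f 21 26 10
f 25 26 21
f 9 21 30
f 21 10 31
f 30 31 16
f 21 31 30
f 9 30 42
f 30 16 45
f 42 45 19
f 30 45 42
f 9 42 46
f 42 19 50
f 46 50 20
f 42 50 46
f 10 26 37
f 26 14 40
f 37 40 18
f 26 40 37
f 14 49 27
f 49 20 48
f 27 48 13
f 49 48 27
f 20 50 47
f 50 19 43
f 47 43 11
f 50 43 47
f 19 45 44
f 45 16 32
f 44 32 15
f 45 32 44
f 16 31 36
f 31 10 33
f 36 33 17
f 31 33 36
f 12 38 24
f 38 18 39
f 24 39 13
f 38 39 24
f 12 24 22
f 24 13 23
f 22 23 11
f 24 23 22
f 12 22 29
f 22 11 28
f 29 28 15
f 22 28 29
f 12 29 34
f 29 15 35
f 34 35 17
f 29 35 34
f 12 34 38
f 34 17 41
f 38 41 18
f 34 41 38
f 13 39 27
f 39 18 40
f 27 40 14
f 39 40 27
f 11 23 47
f 23 13 48
f 47 48 20
f 23 48 47
f 15 28 44
f 28 11 43
f 44 43 19
f 28 43 44
f 17 35 36
f 35 15 32
f 36 32 16
f 35 32 36
f 18 41 37
f 41 17 33
f 37 33 10
f 41 33 37
f 52 51 55
f 52 55 53
f 53 55 56
f 53 56 54
f 55 51 57
f 55 57 56
f 56 57 58
f 56 58 54
f 57 51 59
f 57 59 58
f 58 59 60
f 58 60 54
f 59 51 61
f 59 61 60
f 60 61 62
f 60 62 54
f 61 51 63
f 61 63 62
f 62 63 64
f 62 64 54
f 63 51 65
f 63 65 64
f 64 65 66
f 64 66 54
f 65 51 67
f 65 67 66
f 66 67 68
f 66 68 54
f 67 51 69
f 67 69 68
f 68 69 70
f 68 70 54
f 69 51 71
f 69 71 70
f 70 71 72
f 70 72 54
f 71 51 73
f 71 73 72
f 72 73 74
f 72 74 54
f 73 51 75
f 73 75 74
f 74 75 76
f 74 76 54
f 75 51 77
f 75 77 76
f 76 77 78
f 76 78 54
f 77 51 79
f 77 79 78
f 78 79 80
f 78 80 54
f 79 51 52
f 79 52 80
f 80 52 53
f 80 53 54



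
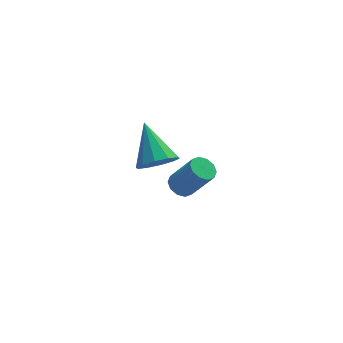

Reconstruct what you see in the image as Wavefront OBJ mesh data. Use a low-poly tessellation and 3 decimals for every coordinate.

v 0.657 3.685 -2.29
v 1.256 3.672 -2.633
v 2.161 3.083 -1.034
v 1.563 3.095 -0.69
v 1.209 4.061 -2.463
v 2.115 3.471 -0.864
v 0.952 4.306 -2.228
v 1.857 3.716 -0.628
v 0.582 4.313 -2.015
v 1.488 3.724 -0.416
v 0.241 4.081 -1.908
v 1.147 3.492 -0.309
v 0.059 3.697 -1.946
v 0.964 3.108 -0.347
v 0.105 3.309 -2.116
v 1.011 2.719 -0.517
v 0.363 3.064 -2.352
v 1.268 2.474 -0.752
v 0.732 3.056 -2.564
v 1.638 2.467 -0.965
v 1.073 3.288 -2.671
v 1.979 2.699 -1.072
v -1.13 -0.43 3.236
v -0.332 -0.68 3.707
v -1.41 1.21 4.584
v -0.18 -0.301 3.277
v -0.391 0.029 2.831
v -0.885 0.184 2.54
v -1.472 0.105 2.516
v -1.929 -0.179 2.766
v -2.081 -0.558 3.196
v -1.87 -0.889 3.642
v -1.376 -1.043 3.932
v -0.789 -0.964 3.957
f 2 1 5
f 2 5 3
f 3 5 6
f 3 6 4
f 5 1 7
f 5 7 6
f 6 7 8
f 6 8 4
f 7 1 9
f 7 9 8
f 8 9 10
f 8 10 4
f 9 1 11
f 9 11 10
f 10 11 12
f 10 12 4
f 11 1 13
f 11 13 12
f 12 13 14
f 12 14 4
f 13 1 15
f 13 15 14
f 14 15 16
f 14 16 4
f 15 1 17
f 15 17 16
f 16 17 18
f 16 18 4
f 17 1 19
f 17 19 18
f 18 19 20
f 18 20 4
f 19 1 21
f 19 21 20
f 20 21 22
f 20 22 4
f 21 1 2
f 21 2 22
f 22 2 3
f 22 3 4
f 24 23 26
f 24 26 25
f 26 23 27
f 26 27 25
f 27 23 28
f 27 28 25
f 28 23 29
f 28 29 25
f 29 23 30
f 29 30 25
f 30 23 31
f 30 31 25
f 31 23 32
f 31 32 25
f 32 23 33
f 32 33 25
f 33 23 34
f 33 34 25
f 34 23 24
f 34 24 25



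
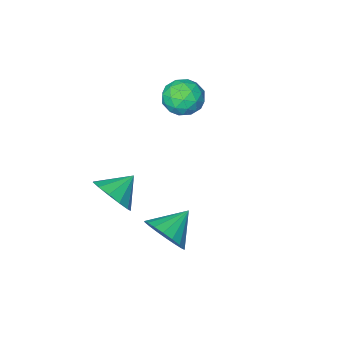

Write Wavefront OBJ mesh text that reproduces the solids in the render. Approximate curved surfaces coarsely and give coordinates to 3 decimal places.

v 3.136 3.095 -0.27
v 3.519 2.5 0.183
v 2.104 2.905 0.35
v 3.581 2.81 0.383
v 3.556 3.176 0.453
v 3.448 3.526 0.38
v 3.278 3.791 0.178
v 3.08 3.918 -0.112
v 2.893 3.882 -0.434
v 2.754 3.69 -0.724
v 2.692 3.381 -0.923
v 2.717 3.014 -0.993
v 2.825 2.664 -0.921
v 2.995 2.399 -0.719
v 3.193 2.272 -0.428
v 3.38 2.308 -0.106
v -0.787 -0.896 2.436
v -0.429 -0.32 2.838
v 0.349 -1.34 2.062
v 0.707 -0.764 2.464
v 0.334 -1.342 2.85
v -0.368 -1.068 3.081
v 0.288 -0.592 1.819
v -0.414 -0.318 2.05
v 0.235 -0.132 2.457
v 0.264 -0.596 3.095
v -0.344 -1.064 1.805
v -0.315 -1.528 2.443
v -0.708 -0.569 2.67
v 0.628 -1.091 2.23
v 0.409 -1.431 2.457
v 0.619 -1.092 2.694
v -0.672 -1.008 2.813
v -0.462 -0.67 3.049
v -0.013 -1.271 3.056
v 0.382 -0.99 1.851
v 0.592 -0.652 2.087
v -0.699 -0.568 2.206
v -0.489 -0.229 2.443
v -0.067 -0.389 1.844
v -0.107 -0.12 2.683
v 0.561 -0.381 2.463
v 0.314 -0.28 2.083
v -0.098 -0.119 2.219
v -0.09 -0.393 3.057
v 0.578 -0.654 2.837
v 0.359 -0.993 3.064
v -0.054 -0.832 3.2
v 0.3 -0.282 2.833
v -0.658 -1.006 2.063
v 0.01 -1.267 1.843
v -0.026 -0.828 1.7
v -0.439 -0.667 1.836
v -0.641 -1.279 2.437
v 0.027 -1.54 2.217
v 0.018 -1.541 2.681
v -0.394 -1.38 2.817
v -0.38 -1.378 2.067
v 3.322 0.081 -0.533
v 3.701 0.55 0.08
v 2.418 0.019 0.073
v 3.48 0.865 -0.216
v 3.21 0.93 -0.612
v 2.975 0.727 -0.984
v 2.85 0.318 -1.212
v 2.875 -0.166 -1.225
v 3.042 -0.571 -1.018
v 3.297 -0.769 -0.658
v 3.561 -0.697 -0.257
v 3.749 -0.378 0.055
v 3.801 0.087 0.181
f 2 1 4
f 2 4 3
f 4 1 5
f 4 5 3
f 5 1 6
f 5 6 3
f 6 1 7
f 6 7 3
f 7 1 8
f 7 8 3
f 8 1 9
f 8 9 3
f 9 1 10
f 9 10 3
f 10 1 11
f 10 11 3
f 11 1 12
f 11 12 3
f 12 1 13
f 12 13 3
f 13 1 14
f 13 14 3
f 14 1 15
f 14 15 3
f 15 1 16
f 15 16 3
f 16 1 2
f 16 2 3
f 17 54 33
f 54 28 57
f 33 57 22
f 54 57 33
f 17 33 29
f 33 22 34
f 29 34 18
f 33 34 29
f 17 29 38
f 29 18 39
f 38 39 24
f 29 39 38
f 17 38 50
f 38 24 53
f 50 53 27
f 38 53 50
f 17 50 54
f 50 27 58
f 54 58 28
f 50 58 54
f 18 34 45
f 34 22 48
f 45 48 26
f 34 48 45
f 22 57 35
f 57 28 56
f 35 56 21
f 57 56 35
f 28 58 55
f 58 27 51
f 55 51 19
f 58 51 55
f 27 53 52
f 53 24 40
f 52 40 23
f 53 40 52
f 24 39 44
f 39 18 41
f 44 41 25
f 39 41 44
f 20 46 32
f 46 26 47
f 32 47 21
f 46 47 32
f 20 32 30
f 32 21 31
f 30 31 19
f 32 31 30
f 20 30 37
f 30 19 36
f 37 36 23
f 30 36 37
f 20 37 42
f 37 23 43
f 42 43 25
f 37 43 42
f 20 42 46
f 42 25 49
f 46 49 26
f 42 49 46
f 21 47 35
f 47 26 48
f 35 48 22
f 47 48 35
f 19 31 55
f 31 21 56
f 55 56 28
f 31 56 55
f 23 36 52
f 36 19 51
f 52 51 27
f 36 51 52
f 25 43 44
f 43 23 40
f 44 40 24
f 43 40 44
f 26 49 45
f 49 25 41
f 45 41 18
f 49 41 45
f 60 59 62
f 60 62 61
f 62 59 63
f 62 63 61
f 63 59 64
f 63 64 61
f 64 59 65
f 64 65 61
f 65 59 66
f 65 66 61
f 66 59 67
f 66 67 61
f 67 59 68
f 67 68 61
f 68 59 69
f 68 69 61
f 69 59 70
f 69 70 61
f 70 59 71
f 70 71 61
f 71 59 60
f 71 60 61



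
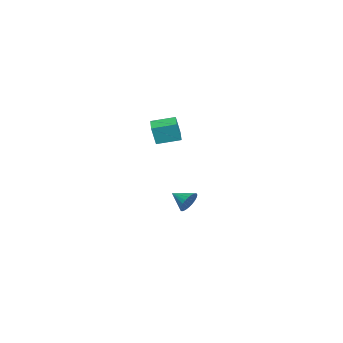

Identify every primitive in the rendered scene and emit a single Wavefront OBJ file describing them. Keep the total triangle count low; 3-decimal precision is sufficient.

v 2.983 -3.896 2.88
v 3.222 -4.084 4.031
v 2.642 -2.661 3.153
v 2.881 -2.849 4.304
v 3.899 -3.611 2.736
v 4.138 -3.799 3.887
v 3.558 -2.376 3.009
v 3.797 -2.564 4.16
v -1.486 -3.209 -3.772
v -1.132 -3.557 -4.321
v -1.834 -4.231 -3.348
v -0.925 -3.543 -4.119
v -0.804 -3.479 -3.865
v -0.787 -3.374 -3.597
v -0.876 -3.244 -3.355
v -1.058 -3.108 -3.177
v -1.305 -2.987 -3.09
v -1.58 -2.901 -3.106
v -1.841 -2.861 -3.223
v -2.048 -2.874 -3.425
v -2.169 -2.938 -3.679
v -2.186 -3.044 -3.947
v -2.097 -3.174 -4.189
v -1.915 -3.31 -4.367
v -1.667 -3.43 -4.454
v -1.393 -3.517 -4.438
f 2 4 1
f 5 2 1
f 1 4 3
f 3 5 1
f 2 8 4
f 6 2 5
f 6 8 2
f 4 8 3
f 7 5 3
f 3 8 7
f 7 6 5
f 8 6 7
f 10 9 12
f 10 12 11
f 12 9 13
f 12 13 11
f 13 9 14
f 13 14 11
f 14 9 15
f 14 15 11
f 15 9 16
f 15 16 11
f 16 9 17
f 16 17 11
f 17 9 18
f 17 18 11
f 18 9 19
f 18 19 11
f 19 9 20
f 19 20 11
f 20 9 21
f 20 21 11
f 21 9 22
f 21 22 11
f 22 9 23
f 22 23 11
f 23 9 24
f 23 24 11
f 24 9 25
f 24 25 11
f 25 9 26
f 25 26 11
f 26 9 10
f 26 10 11



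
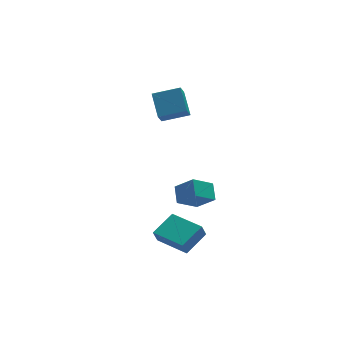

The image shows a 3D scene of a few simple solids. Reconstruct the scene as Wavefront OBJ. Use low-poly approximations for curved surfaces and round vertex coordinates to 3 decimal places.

v -1.621 2.016 2.837
v -1.498 3.34 3.814
v -1.238 2.521 2.104
v -1.115 3.846 3.08
v -0.165 1.554 3.28
v -0.042 2.879 4.256
v 0.218 2.06 2.546
v 0.341 3.384 3.523
v -1.813 -2.918 -4.539
v -2.107 -3.072 -3.746
v -2.79 -1.116 -4.551
v -3.084 -1.27 -3.757
v -0.476 -2.19 -3.903
v -0.77 -2.344 -3.109
v -1.453 -0.388 -3.914
v -1.747 -0.542 -3.121
v -1.484 -0.525 -2.318
v -0.743 -1.291 -1.396
v -1.267 0.408 -1.718
v -0.525 -0.359 -0.796
v -0.275 -0.301 -3.104
v 0.467 -1.068 -2.182
v -0.057 0.631 -2.504
v 0.684 -0.135 -1.582
f 2 4 1
f 5 2 1
f 1 4 3
f 3 5 1
f 2 8 4
f 6 2 5
f 6 8 2
f 4 8 3
f 7 5 3
f 3 8 7
f 7 6 5
f 8 6 7
f 10 12 9
f 13 10 9
f 9 12 11
f 11 13 9
f 10 16 12
f 14 10 13
f 14 16 10
f 12 16 11
f 15 13 11
f 11 16 15
f 15 14 13
f 16 14 15
f 18 20 17
f 21 18 17
f 17 20 19
f 19 21 17
f 18 24 20
f 22 18 21
f 22 24 18
f 20 24 19
f 23 21 19
f 19 24 23
f 23 22 21
f 24 22 23



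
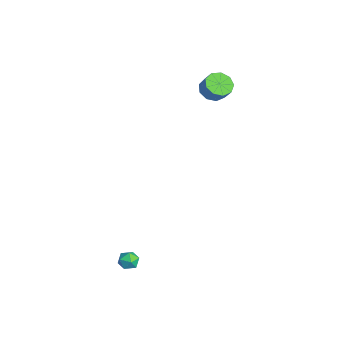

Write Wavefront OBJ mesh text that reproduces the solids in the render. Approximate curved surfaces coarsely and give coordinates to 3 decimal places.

v -4.285 3.282 3.308
v -3.841 3.831 2.835
v -3.25 4.046 3.638
v -3.695 3.498 4.112
v -4.287 4.104 3.09
v -3.696 4.319 3.893
v -4.732 3.992 3.447
v -4.141 4.207 4.25
v -4.968 3.549 3.739
v -4.377 3.764 4.542
v -4.885 2.981 3.83
v -4.294 3.196 4.633
v -4.521 2.554 3.677
v -3.93 2.769 4.48
v -4.047 2.468 3.351
v -3.456 2.683 4.154
v -3.685 2.763 3.006
v -3.094 2.978 3.809
v -3.603 3.301 2.802
v -3.012 3.516 3.605
v 3.305 -2.792 -4.051
v 3.633 -2.753 -3.501
v 3.307 -3.827 -3.979
v 3.635 -3.788 -3.429
v 3.024 -3.593 -3.454
v 3.023 -2.953 -3.498
v 3.917 -3.627 -3.982
v 3.916 -2.987 -4.026
v 4.011 -3.27 -3.458
v 3.459 -3.248 -3.132
v 3.481 -3.332 -4.348
v 2.929 -3.31 -4.022
f 2 1 5
f 2 5 3
f 3 5 6
f 3 6 4
f 5 1 7
f 5 7 6
f 6 7 8
f 6 8 4
f 7 1 9
f 7 9 8
f 8 9 10
f 8 10 4
f 9 1 11
f 9 11 10
f 10 11 12
f 10 12 4
f 11 1 13
f 11 13 12
f 12 13 14
f 12 14 4
f 13 1 15
f 13 15 14
f 14 15 16
f 14 16 4
f 15 1 17
f 15 17 16
f 16 17 18
f 16 18 4
f 17 1 19
f 17 19 18
f 18 19 20
f 18 20 4
f 19 1 2
f 19 2 20
f 20 2 3
f 20 3 4
f 21 32 26
f 21 26 22
f 21 22 28
f 21 28 31
f 21 31 32
f 22 26 30
f 26 32 25
f 32 31 23
f 31 28 27
f 28 22 29
f 24 30 25
f 24 25 23
f 24 23 27
f 24 27 29
f 24 29 30
f 25 30 26
f 23 25 32
f 27 23 31
f 29 27 28
f 30 29 22



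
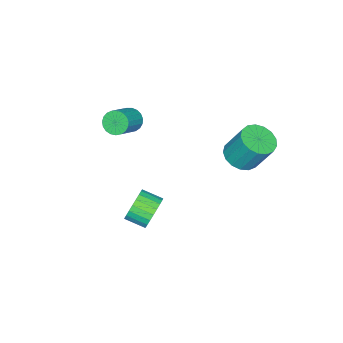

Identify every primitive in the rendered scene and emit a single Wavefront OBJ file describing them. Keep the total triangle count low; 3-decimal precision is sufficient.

v 0.846 0.794 -2.24
v 1.137 1.179 -1.457
v 1.446 0.172 -1.077
v 1.154 -0.214 -1.86
v 0.795 1.105 -1.376
v 1.104 0.098 -0.995
v 0.461 0.983 -1.426
v 0.77 -0.024 -1.046
v 0.186 0.833 -1.6
v 0.495 -0.174 -1.22
v 0.011 0.677 -1.872
v 0.319 -0.33 -1.491
v -0.037 0.538 -2.2
v 0.271 -0.469 -1.819
v 0.049 0.439 -2.534
v 0.358 -0.568 -2.153
v 0.257 0.393 -2.823
v 0.566 -0.614 -2.442
v 0.554 0.408 -3.023
v 0.863 -0.599 -2.643
v 0.896 0.482 -3.105
v 1.205 -0.525 -2.724
v 1.23 0.604 -3.054
v 1.539 -0.403 -2.674
v 1.505 0.754 -2.88
v 1.814 -0.253 -2.5
v 1.681 0.91 -2.609
v 1.989 -0.097 -2.228
v 1.729 1.049 -2.281
v 2.037 0.042 -1.9
v 1.642 1.148 -1.947
v 1.951 0.141 -1.566
v 1.434 1.194 -1.658
v 1.743 0.187 -1.277
v -1.935 -2.717 0.991
v -1.571 -2.74 0.382
v -0.261 -2.606 1.16
v -0.625 -2.583 1.769
v -1.619 -2.451 0.413
v -0.309 -2.316 1.192
v -1.723 -2.207 0.545
v -0.412 -2.073 1.323
v -1.862 -2.052 0.753
v -0.552 -1.918 1.532
v -2.015 -2.012 1.003
v -0.704 -1.877 1.782
v -2.153 -2.093 1.251
v -0.843 -1.959 2.029
v -2.254 -2.283 1.453
v -0.944 -2.149 2.232
v -2.3 -2.548 1.576
v -0.99 -2.413 2.354
v -2.283 -2.842 1.597
v -0.972 -2.707 2.376
v -2.205 -3.114 1.514
v -0.895 -2.98 2.292
v -2.081 -3.318 1.34
v -0.771 -3.184 2.118
v -1.932 -3.418 1.106
v -0.621 -3.283 1.884
v -1.783 -3.397 0.852
v -0.473 -3.262 1.63
v -1.66 -3.258 0.622
v -0.35 -3.124 1.4
v -1.585 -3.026 0.455
v -0.275 -2.891 1.234
v -3.412 2.801 0.095
v -2.959 3.551 -0.296
v -3.054 4.469 1.353
v -3.508 3.719 1.745
v -3.403 3.64 -0.371
v -3.499 4.558 1.278
v -3.85 3.536 -0.339
v -3.945 4.455 1.31
v -4.196 3.265 -0.208
v -4.292 4.183 1.441
v -4.363 2.886 -0.007
v -4.458 3.805 1.642
v -4.312 2.489 0.217
v -4.407 3.407 1.866
v -4.055 2.163 0.414
v -4.15 3.081 2.063
v -3.651 1.983 0.537
v -3.746 2.901 2.186
v -3.192 1.99 0.56
v -3.287 2.908 2.209
v -2.783 2.183 0.476
v -2.879 3.102 2.125
v -2.519 2.518 0.305
v -2.614 3.436 1.954
v -2.459 2.918 0.086
v -2.555 3.836 1.735
v -2.618 3.29 -0.131
v -2.714 4.209 1.518
f 2 1 5
f 2 5 3
f 3 5 6
f 3 6 4
f 5 1 7
f 5 7 6
f 6 7 8
f 6 8 4
f 7 1 9
f 7 9 8
f 8 9 10
f 8 10 4
f 9 1 11
f 9 11 10
f 10 11 12
f 10 12 4
f 11 1 13
f 11 13 12
f 12 13 14
f 12 14 4
f 13 1 15
f 13 15 14
f 14 15 16
f 14 16 4
f 15 1 17
f 15 17 16
f 16 17 18
f 16 18 4
f 17 1 19
f 17 19 18
f 18 19 20
f 18 20 4
f 19 1 21
f 19 21 20
f 20 21 22
f 20 22 4
f 21 1 23
f 21 23 22
f 22 23 24
f 22 24 4
f 23 1 25
f 23 25 24
f 24 25 26
f 24 26 4
f 25 1 27
f 25 27 26
f 26 27 28
f 26 28 4
f 27 1 29
f 27 29 28
f 28 29 30
f 28 30 4
f 29 1 31
f 29 31 30
f 30 31 32
f 30 32 4
f 31 1 33
f 31 33 32
f 32 33 34
f 32 34 4
f 33 1 2
f 33 2 34
f 34 2 3
f 34 3 4
f 36 35 39
f 36 39 37
f 37 39 40
f 37 40 38
f 39 35 41
f 39 41 40
f 40 41 42
f 40 42 38
f 41 35 43
f 41 43 42
f 42 43 44
f 42 44 38
f 43 35 45
f 43 45 44
f 44 45 46
f 44 46 38
f 45 35 47
f 45 47 46
f 46 47 48
f 46 48 38
f 47 35 49
f 47 49 48
f 48 49 50
f 48 50 38
f 49 35 51
f 49 51 50
f 50 51 52
f 50 52 38
f 51 35 53
f 51 53 52
f 52 53 54
f 52 54 38
f 53 35 55
f 53 55 54
f 54 55 56
f 54 56 38
f 55 35 57
f 55 57 56
f 56 57 58
f 56 58 38
f 57 35 59
f 57 59 58
f 58 59 60
f 58 60 38
f 59 35 61
f 59 61 60
f 60 61 62
f 60 62 38
f 61 35 63
f 61 63 62
f 62 63 64
f 62 64 38
f 63 35 65
f 63 65 64
f 64 65 66
f 64 66 38
f 65 35 36
f 65 36 66
f 66 36 37
f 66 37 38
f 68 67 71
f 68 71 69
f 69 71 72
f 69 72 70
f 71 67 73
f 71 73 72
f 72 73 74
f 72 74 70
f 73 67 75
f 73 75 74
f 74 75 76
f 74 76 70
f 75 67 77
f 75 77 76
f 76 77 78
f 76 78 70
f 77 67 79
f 77 79 78
f 78 79 80
f 78 80 70
f 79 67 81
f 79 81 80
f 80 81 82
f 80 82 70
f 81 67 83
f 81 83 82
f 82 83 84
f 82 84 70
f 83 67 85
f 83 85 84
f 84 85 86
f 84 86 70
f 85 67 87
f 85 87 86
f 86 87 88
f 86 88 70
f 87 67 89
f 87 89 88
f 88 89 90
f 88 90 70
f 89 67 91
f 89 91 90
f 90 91 92
f 90 92 70
f 91 67 93
f 91 93 92
f 92 93 94
f 92 94 70
f 93 67 68
f 93 68 94
f 94 68 69
f 94 69 70



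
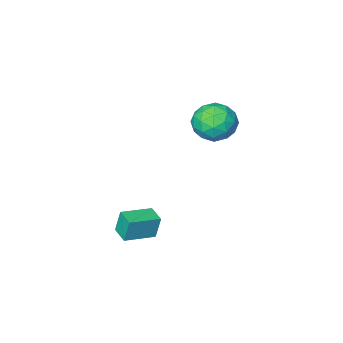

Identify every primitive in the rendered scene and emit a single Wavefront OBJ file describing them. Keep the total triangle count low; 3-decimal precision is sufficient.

v -3.292 -1.21 3.175
v -2.413 -1.607 3.712
v -4.267 -2.593 3.748
v -3.388 -2.99 4.285
v -3.875 -2.062 4.633
v -3.272 -1.207 4.279
v -3.408 -2.993 3.181
v -2.805 -2.138 2.827
v -2.484 -2.709 3.716
v -2.773 -2.134 4.613
v -3.907 -2.066 2.847
v -4.196 -1.491 3.744
v -2.767 -1.287 3.393
v -3.913 -2.913 4.067
v -4.199 -2.368 4.271
v -3.682 -2.601 4.587
v -3.272 -1.052 3.726
v -2.755 -1.285 4.042
v -3.614 -1.553 4.583
v -3.925 -2.915 3.418
v -3.408 -3.148 3.734
v -2.998 -1.599 2.873
v -2.481 -1.832 3.189
v -3.066 -2.647 2.877
v -2.292 -2.168 3.711
v -2.865 -2.981 4.048
v -2.877 -2.982 3.399
v -2.523 -2.48 3.191
v -2.462 -1.83 4.238
v -3.035 -2.643 4.575
v -3.321 -2.098 4.78
v -2.967 -1.595 4.572
v -2.504 -2.477 4.241
v -3.645 -1.557 2.885
v -4.218 -2.37 3.222
v -3.713 -2.605 2.888
v -3.359 -2.102 2.68
v -3.815 -1.219 3.412
v -4.388 -2.032 3.749
v -4.157 -1.72 4.269
v -3.803 -1.218 4.061
v -4.176 -1.723 3.219
v 1.241 -0.157 -0.102
v 1.049 -0.027 1.034
v 1.316 0.726 -0.191
v 1.125 0.856 0.946
v 2.695 -0.256 0.154
v 2.504 -0.126 1.291
v 2.771 0.627 0.066
v 2.579 0.757 1.202
f 1 38 17
f 38 12 41
f 17 41 6
f 38 41 17
f 1 17 13
f 17 6 18
f 13 18 2
f 17 18 13
f 1 13 22
f 13 2 23
f 22 23 8
f 13 23 22
f 1 22 34
f 22 8 37
f 34 37 11
f 22 37 34
f 1 34 38
f 34 11 42
f 38 42 12
f 34 42 38
f 2 18 29
f 18 6 32
f 29 32 10
f 18 32 29
f 6 41 19
f 41 12 40
f 19 40 5
f 41 40 19
f 12 42 39
f 42 11 35
f 39 35 3
f 42 35 39
f 11 37 36
f 37 8 24
f 36 24 7
f 37 24 36
f 8 23 28
f 23 2 25
f 28 25 9
f 23 25 28
f 4 30 16
f 30 10 31
f 16 31 5
f 30 31 16
f 4 16 14
f 16 5 15
f 14 15 3
f 16 15 14
f 4 14 21
f 14 3 20
f 21 20 7
f 14 20 21
f 4 21 26
f 21 7 27
f 26 27 9
f 21 27 26
f 4 26 30
f 26 9 33
f 30 33 10
f 26 33 30
f 5 31 19
f 31 10 32
f 19 32 6
f 31 32 19
f 3 15 39
f 15 5 40
f 39 40 12
f 15 40 39
f 7 20 36
f 20 3 35
f 36 35 11
f 20 35 36
f 9 27 28
f 27 7 24
f 28 24 8
f 27 24 28
f 10 33 29
f 33 9 25
f 29 25 2
f 33 25 29
f 44 46 43
f 47 44 43
f 43 46 45
f 45 47 43
f 44 50 46
f 48 44 47
f 48 50 44
f 46 50 45
f 49 47 45
f 45 50 49
f 49 48 47
f 50 48 49



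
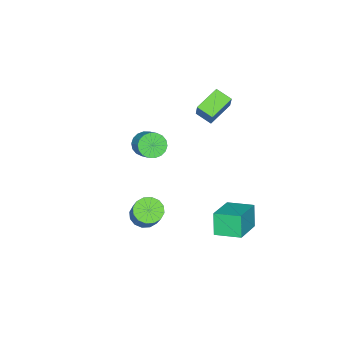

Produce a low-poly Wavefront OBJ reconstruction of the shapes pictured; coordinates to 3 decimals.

v -2.048 2.53 -5.087
v -2.509 2.197 -3.753
v -2.409 4.037 -4.836
v -2.87 3.705 -3.502
v -0.07 2.875 -4.318
v -0.531 2.543 -2.984
v -0.431 4.383 -4.067
v -0.892 4.05 -2.733
v -3.841 -4.024 -2.591
v -3.254 -4.625 -2.409
v -2.572 -3.718 -1.607
v -3.159 -3.116 -1.789
v -3.11 -4.458 -2.722
v -2.428 -3.55 -1.919
v -3.111 -4.204 -3.008
v -2.429 -3.296 -2.206
v -3.256 -3.914 -3.212
v -2.574 -3.007 -2.41
v -3.517 -3.646 -3.293
v -2.835 -2.739 -2.491
v -3.842 -3.453 -3.235
v -3.161 -2.546 -2.432
v -4.167 -3.373 -3.049
v -3.486 -2.466 -2.247
v -4.428 -3.422 -2.773
v -3.746 -2.515 -1.971
v -4.572 -3.59 -2.461
v -3.89 -2.682 -1.658
v -4.571 -3.844 -2.174
v -3.889 -2.936 -1.372
v -4.426 -4.133 -1.97
v -3.744 -3.226 -1.168
v -4.165 -4.401 -1.889
v -3.483 -3.494 -1.087
v -3.839 -4.594 -1.948
v -3.158 -3.687 -1.145
v -3.514 -4.674 -2.133
v -2.833 -3.767 -1.331
v -4.892 -0.142 2.709
v -4.355 0.274 3.817
v -4.867 0.846 2.326
v -4.33 1.262 3.434
v -3.39 -0.422 2.086
v -2.853 -0.006 3.194
v -3.365 0.566 1.703
v -2.828 0.982 2.811
v 1.287 -0.668 -3.304
v 2.046 -0.829 -3.651
v 2.912 0.007 -2.142
v 2.153 0.168 -1.796
v 1.932 -0.433 -3.805
v 2.798 0.403 -2.296
v 1.646 -0.1 -3.825
v 2.512 0.736 -2.316
v 1.263 0.081 -3.705
v 2.129 0.917 -2.197
v 0.886 0.061 -3.478
v 1.752 0.897 -1.97
v 0.617 -0.154 -3.205
v 1.483 0.682 -1.696
v 0.528 -0.507 -2.958
v 1.394 0.329 -1.449
v 0.642 -0.903 -2.804
v 1.508 -0.067 -1.295
v 0.928 -1.236 -2.784
v 1.794 -0.4 -1.275
v 1.311 -1.417 -2.903
v 2.177 -0.581 -1.395
v 1.688 -1.397 -3.13
v 2.554 -0.561 -1.622
v 1.957 -1.182 -3.404
v 2.823 -0.346 -1.895
f 2 4 1
f 5 2 1
f 1 4 3
f 3 5 1
f 2 8 4
f 6 2 5
f 6 8 2
f 4 8 3
f 7 5 3
f 3 8 7
f 7 6 5
f 8 6 7
f 10 9 13
f 10 13 11
f 11 13 14
f 11 14 12
f 13 9 15
f 13 15 14
f 14 15 16
f 14 16 12
f 15 9 17
f 15 17 16
f 16 17 18
f 16 18 12
f 17 9 19
f 17 19 18
f 18 19 20
f 18 20 12
f 19 9 21
f 19 21 20
f 20 21 22
f 20 22 12
f 21 9 23
f 21 23 22
f 22 23 24
f 22 24 12
f 23 9 25
f 23 25 24
f 24 25 26
f 24 26 12
f 25 9 27
f 25 27 26
f 26 27 28
f 26 28 12
f 27 9 29
f 27 29 28
f 28 29 30
f 28 30 12
f 29 9 31
f 29 31 30
f 30 31 32
f 30 32 12
f 31 9 33
f 31 33 32
f 32 33 34
f 32 34 12
f 33 9 35
f 33 35 34
f 34 35 36
f 34 36 12
f 35 9 37
f 35 37 36
f 36 37 38
f 36 38 12
f 37 9 10
f 37 10 38
f 38 10 11
f 38 11 12
f 40 42 39
f 43 40 39
f 39 42 41
f 41 43 39
f 40 46 42
f 44 40 43
f 44 46 40
f 42 46 41
f 45 43 41
f 41 46 45
f 45 44 43
f 46 44 45
f 48 47 51
f 48 51 49
f 49 51 52
f 49 52 50
f 51 47 53
f 51 53 52
f 52 53 54
f 52 54 50
f 53 47 55
f 53 55 54
f 54 55 56
f 54 56 50
f 55 47 57
f 55 57 56
f 56 57 58
f 56 58 50
f 57 47 59
f 57 59 58
f 58 59 60
f 58 60 50
f 59 47 61
f 59 61 60
f 60 61 62
f 60 62 50
f 61 47 63
f 61 63 62
f 62 63 64
f 62 64 50
f 63 47 65
f 63 65 64
f 64 65 66
f 64 66 50
f 65 47 67
f 65 67 66
f 66 67 68
f 66 68 50
f 67 47 69
f 67 69 68
f 68 69 70
f 68 70 50
f 69 47 71
f 69 71 70
f 70 71 72
f 70 72 50
f 71 47 48
f 71 48 72
f 72 48 49
f 72 49 50



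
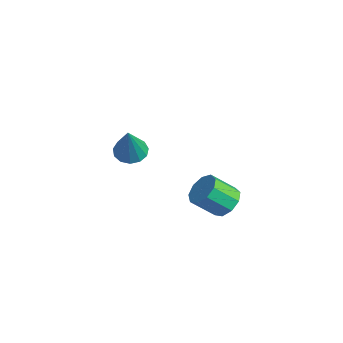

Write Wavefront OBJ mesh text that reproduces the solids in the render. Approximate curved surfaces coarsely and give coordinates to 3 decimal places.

v -3.174 -2.972 -2.326
v -2.525 -3.299 -2.705
v -2.306 -3.488 -0.394
v -2.423 -2.855 -2.632
v -2.559 -2.447 -2.462
v -2.891 -2.206 -2.249
v -3.312 -2.209 -2.06
v -3.69 -2.453 -1.955
v -3.904 -2.863 -1.968
v -3.887 -3.307 -2.095
v -3.643 -3.644 -2.295
v -3.25 -3.769 -2.505
v -2.834 -3.64 -2.658
v 2.687 -1.09 -2.509
v 3.521 -1.282 -2.431
v 3.188 -2.323 -1.433
v 2.353 -2.13 -1.511
v 3.374 -0.864 -2.044
v 3.041 -1.905 -1.046
v 2.906 -0.552 -1.875
v 2.572 -1.592 -0.877
v 2.335 -0.491 -2.002
v 2.001 -1.531 -1.004
v 1.928 -0.71 -2.367
v 1.595 -1.751 -1.369
v 1.877 -1.107 -2.798
v 1.543 -2.148 -1.8
v 2.205 -1.496 -3.094
v 1.871 -2.537 -2.096
v 2.758 -1.695 -3.116
v 2.424 -2.735 -2.118
v 3.278 -1.61 -2.854
v 2.944 -2.651 -1.856
f 2 1 4
f 2 4 3
f 4 1 5
f 4 5 3
f 5 1 6
f 5 6 3
f 6 1 7
f 6 7 3
f 7 1 8
f 7 8 3
f 8 1 9
f 8 9 3
f 9 1 10
f 9 10 3
f 10 1 11
f 10 11 3
f 11 1 12
f 11 12 3
f 12 1 13
f 12 13 3
f 13 1 2
f 13 2 3
f 15 14 18
f 15 18 16
f 16 18 19
f 16 19 17
f 18 14 20
f 18 20 19
f 19 20 21
f 19 21 17
f 20 14 22
f 20 22 21
f 21 22 23
f 21 23 17
f 22 14 24
f 22 24 23
f 23 24 25
f 23 25 17
f 24 14 26
f 24 26 25
f 25 26 27
f 25 27 17
f 26 14 28
f 26 28 27
f 27 28 29
f 27 29 17
f 28 14 30
f 28 30 29
f 29 30 31
f 29 31 17
f 30 14 32
f 30 32 31
f 31 32 33
f 31 33 17
f 32 14 15
f 32 15 33
f 33 15 16
f 33 16 17

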